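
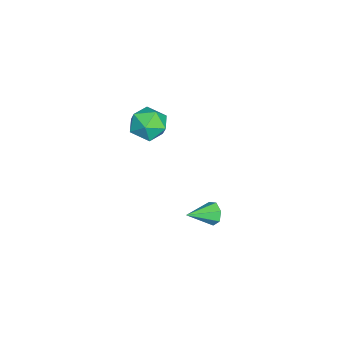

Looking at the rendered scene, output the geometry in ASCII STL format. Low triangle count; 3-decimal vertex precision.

solid 
facet normal 0.522 0.541 0.659
outer loop
vertex 3.558 -0.431 2.383
vertex 3.153 -0.934 3.117
vertex 3.987 -1.246 2.712
endloop
endfacet
facet normal 0.877 0.479 0.043
outer loop
vertex 3.558 -0.431 2.383
vertex 3.987 -1.246 2.712
vertex 3.939 -1.072 1.75
endloop
endfacet
facet normal 0.466 0.746 -0.475
outer loop
vertex 3.558 -0.431 2.383
vertex 3.939 -1.072 1.75
vertex 3.076 -0.653 1.562
endloop
endfacet
facet normal -0.142 0.973 -0.180
outer loop
vertex 3.558 -0.431 2.383
vertex 3.076 -0.653 1.562
vertex 2.59 -0.568 2.406
endloop
endfacet
facet normal -0.107 0.847 0.521
outer loop
vertex 3.558 -0.431 2.383
vertex 2.59 -0.568 2.406
vertex 3.153 -0.934 3.117
endloop
endfacet
facet normal 0.972 -0.216 -0.088
outer loop
vertex 3.939 -1.072 1.75
vertex 3.987 -1.246 2.712
vertex 3.77 -1.972 2.094
endloop
endfacet
facet normal 0.398 -0.116 0.910
outer loop
vertex 3.987 -1.246 2.712
vertex 3.153 -0.934 3.117
vertex 3.284 -1.887 2.938
endloop
endfacet
facet normal -0.621 0.379 0.686
outer loop
vertex 3.153 -0.934 3.117
vertex 2.59 -0.568 2.406
vertex 2.421 -1.468 2.75
endloop
endfacet
facet normal -0.677 0.584 -0.448
outer loop
vertex 2.59 -0.568 2.406
vertex 3.076 -0.653 1.562
vertex 2.373 -1.294 1.788
endloop
endfacet
facet normal 0.307 0.216 -0.927
outer loop
vertex 3.076 -0.653 1.562
vertex 3.939 -1.072 1.75
vertex 3.207 -1.606 1.383
endloop
endfacet
facet normal 0.142 -0.973 0.180
outer loop
vertex 2.802 -2.109 2.117
vertex 3.77 -1.972 2.094
vertex 3.284 -1.887 2.938
endloop
endfacet
facet normal -0.466 -0.746 0.475
outer loop
vertex 2.802 -2.109 2.117
vertex 3.284 -1.887 2.938
vertex 2.421 -1.468 2.75
endloop
endfacet
facet normal -0.877 -0.479 -0.043
outer loop
vertex 2.802 -2.109 2.117
vertex 2.421 -1.468 2.75
vertex 2.373 -1.294 1.788
endloop
endfacet
facet normal -0.522 -0.541 -0.659
outer loop
vertex 2.802 -2.109 2.117
vertex 2.373 -1.294 1.788
vertex 3.207 -1.606 1.383
endloop
endfacet
facet normal 0.107 -0.847 -0.521
outer loop
vertex 2.802 -2.109 2.117
vertex 3.207 -1.606 1.383
vertex 3.77 -1.972 2.094
endloop
endfacet
facet normal 0.677 -0.584 0.448
outer loop
vertex 3.284 -1.887 2.938
vertex 3.77 -1.972 2.094
vertex 3.987 -1.246 2.712
endloop
endfacet
facet normal -0.307 -0.216 0.927
outer loop
vertex 2.421 -1.468 2.75
vertex 3.284 -1.887 2.938
vertex 3.153 -0.934 3.117
endloop
endfacet
facet normal -0.972 0.216 0.088
outer loop
vertex 2.373 -1.294 1.788
vertex 2.421 -1.468 2.75
vertex 2.59 -0.568 2.406
endloop
endfacet
facet normal -0.398 0.116 -0.910
outer loop
vertex 3.207 -1.606 1.383
vertex 2.373 -1.294 1.788
vertex 3.076 -0.653 1.562
endloop
endfacet
facet normal 0.621 -0.379 -0.686
outer loop
vertex 3.77 -1.972 2.094
vertex 3.207 -1.606 1.383
vertex 3.939 -1.072 1.75
endloop
endfacet
facet normal -0.575 0.735 -0.358
outer loop
vertex 3.649 1.731 -4.206
vertex 3.24 1.647 -3.721
vertex 3.75 2.032 -3.75
endloop
endfacet
facet normal 0.953 0.109 -0.283
outer loop
vertex 3.649 1.731 -4.206
vertex 3.75 2.032 -3.75
vertex 4.08 0.573 -3.199
endloop
endfacet
facet normal -0.575 0.735 -0.359
outer loop
vertex 3.75 2.032 -3.75
vertex 3.24 1.647 -3.721
vertex 3.466 2.043 -3.272
endloop
endfacet
facet normal 0.806 0.360 0.470
outer loop
vertex 3.75 2.032 -3.75
vertex 3.466 2.043 -3.272
vertex 4.08 0.573 -3.199
endloop
endfacet
facet normal -0.576 0.735 -0.358
outer loop
vertex 3.466 2.043 -3.272
vertex 3.24 1.647 -3.721
vertex 3.012 1.755 -3.133
endloop
endfacet
facet normal 0.210 0.136 0.968
outer loop
vertex 3.466 2.043 -3.272
vertex 3.012 1.755 -3.133
vertex 4.08 0.573 -3.199
endloop
endfacet
facet normal -0.575 0.735 -0.358
outer loop
vertex 3.012 1.755 -3.133
vertex 3.24 1.647 -3.721
vertex 2.729 1.386 -3.436
endloop
endfacet
facet normal -0.383 -0.393 0.836
outer loop
vertex 3.012 1.755 -3.133
vertex 2.729 1.386 -3.436
vertex 4.08 0.573 -3.199
endloop
endfacet
facet normal -0.575 0.735 -0.359
outer loop
vertex 2.729 1.386 -3.436
vertex 3.24 1.647 -3.721
vertex 2.831 1.213 -3.954
endloop
endfacet
facet normal -0.530 -0.830 0.173
outer loop
vertex 2.729 1.386 -3.436
vertex 2.831 1.213 -3.954
vertex 4.08 0.573 -3.199
endloop
endfacet
facet normal -0.576 0.735 -0.357
outer loop
vertex 2.831 1.213 -3.954
vertex 3.24 1.647 -3.721
vertex 3.24 1.367 -4.297
endloop
endfacet
facet normal -0.118 -0.845 -0.521
outer loop
vertex 2.831 1.213 -3.954
vertex 3.24 1.367 -4.297
vertex 4.08 0.573 -3.199
endloop
endfacet
facet normal -0.575 0.736 -0.358
outer loop
vertex 3.24 1.367 -4.297
vertex 3.24 1.647 -3.721
vertex 3.649 1.731 -4.206
endloop
endfacet
facet normal 0.542 -0.428 -0.724
outer loop
vertex 3.24 1.367 -4.297
vertex 3.649 1.731 -4.206
vertex 4.08 0.573 -3.199
endloop
endfacet

endsolid


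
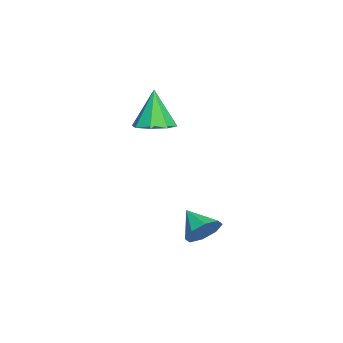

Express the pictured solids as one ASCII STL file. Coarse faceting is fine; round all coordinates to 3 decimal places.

solid 
facet normal 0.611 0.608 -0.507
outer loop
vertex 0.699 3.13 -3.056
vertex 0.136 3.895 -2.816
vertex 0.912 3.452 -2.413
endloop
endfacet
facet normal 0.334 -0.883 0.331
outer loop
vertex 0.699 3.13 -3.056
vertex 0.912 3.452 -2.413
vertex -0.816 2.945 -2.024
endloop
endfacet
facet normal 0.611 0.608 -0.507
outer loop
vertex 0.912 3.452 -2.413
vertex 0.136 3.895 -2.816
vertex 0.67 4.034 -2.006
endloop
endfacet
facet normal 0.320 -0.450 0.834
outer loop
vertex 0.912 3.452 -2.413
vertex 0.67 4.034 -2.006
vertex -0.816 2.945 -2.024
endloop
endfacet
facet normal 0.610 0.609 -0.507
outer loop
vertex 0.67 4.034 -2.006
vertex 0.136 3.895 -2.816
vertex 0.115 4.534 -2.073
endloop
endfacet
facet normal -0.061 0.066 0.996
outer loop
vertex 0.67 4.034 -2.006
vertex 0.115 4.534 -2.073
vertex -0.816 2.945 -2.024
endloop
endfacet
facet normal 0.610 0.609 -0.507
outer loop
vertex 0.115 4.534 -2.073
vertex 0.136 3.895 -2.816
vertex -0.428 4.66 -2.575
endloop
endfacet
facet normal -0.585 0.365 0.724
outer loop
vertex 0.115 4.534 -2.073
vertex -0.428 4.66 -2.575
vertex -0.816 2.945 -2.024
endloop
endfacet
facet normal 0.609 0.609 -0.508
outer loop
vertex -0.428 4.66 -2.575
vertex 0.136 3.895 -2.816
vertex -0.641 4.337 -3.218
endloop
endfacet
facet normal -0.946 0.271 0.177
outer loop
vertex -0.428 4.66 -2.575
vertex -0.641 4.337 -3.218
vertex -0.816 2.945 -2.024
endloop
endfacet
facet normal 0.609 0.609 -0.508
outer loop
vertex -0.641 4.337 -3.218
vertex 0.136 3.895 -2.816
vertex -0.399 3.756 -3.625
endloop
endfacet
facet normal -0.932 -0.161 -0.324
outer loop
vertex -0.641 4.337 -3.218
vertex -0.399 3.756 -3.625
vertex -0.816 2.945 -2.024
endloop
endfacet
facet normal 0.610 0.609 -0.508
outer loop
vertex -0.399 3.756 -3.625
vertex 0.136 3.895 -2.816
vertex 0.156 3.256 -3.558
endloop
endfacet
facet normal -0.552 -0.677 -0.487
outer loop
vertex -0.399 3.756 -3.625
vertex 0.156 3.256 -3.558
vertex -0.816 2.945 -2.024
endloop
endfacet
facet normal 0.610 0.608 -0.507
outer loop
vertex 0.156 3.256 -3.558
vertex 0.136 3.895 -2.816
vertex 0.699 3.13 -3.056
endloop
endfacet
facet normal -0.027 -0.976 -0.215
outer loop
vertex 0.156 3.256 -3.558
vertex 0.699 3.13 -3.056
vertex -0.816 2.945 -2.024
endloop
endfacet
facet normal 0.274 0.056 -0.960
outer loop
vertex -2.552 1.004 2.236
vertex -3.581 1.032 1.944
vertex -2.846 1.767 2.197
endloop
endfacet
facet normal 0.699 0.302 0.648
outer loop
vertex -2.552 1.004 2.236
vertex -2.846 1.767 2.197
vertex -4.179 0.908 4.036
endloop
endfacet
facet normal 0.274 0.057 -0.960
outer loop
vertex -2.846 1.767 2.197
vertex -3.581 1.032 1.944
vertex -3.571 2.1 2.01
endloop
endfacet
facet normal 0.230 0.807 0.544
outer loop
vertex -2.846 1.767 2.197
vertex -3.571 2.1 2.01
vertex -4.179 0.908 4.036
endloop
endfacet
facet normal 0.276 0.057 -0.960
outer loop
vertex -3.571 2.1 2.01
vertex -3.581 1.032 1.944
vertex -4.301 1.806 1.783
endloop
endfacet
facet normal -0.442 0.825 0.353
outer loop
vertex -3.571 2.1 2.01
vertex -4.301 1.806 1.783
vertex -4.179 0.908 4.036
endloop
endfacet
facet normal 0.275 0.056 -0.960
outer loop
vertex -4.301 1.806 1.783
vertex -3.581 1.032 1.944
vertex -4.61 1.059 1.651
endloop
endfacet
facet normal -0.919 0.347 0.188
outer loop
vertex -4.301 1.806 1.783
vertex -4.61 1.059 1.651
vertex -4.179 0.908 4.036
endloop
endfacet
facet normal 0.275 0.057 -0.960
outer loop
vertex -4.61 1.059 1.651
vertex -3.581 1.032 1.944
vertex -4.315 0.296 1.69
endloop
endfacet
facet normal -0.925 -0.350 0.145
outer loop
vertex -4.61 1.059 1.651
vertex -4.315 0.296 1.69
vertex -4.179 0.908 4.036
endloop
endfacet
facet normal 0.275 0.057 -0.960
outer loop
vertex -4.315 0.296 1.69
vertex -3.581 1.032 1.944
vertex -3.591 -0.036 1.878
endloop
endfacet
facet normal -0.456 -0.854 0.249
outer loop
vertex -4.315 0.296 1.69
vertex -3.591 -0.036 1.878
vertex -4.179 0.908 4.036
endloop
endfacet
facet normal 0.274 0.057 -0.960
outer loop
vertex -3.591 -0.036 1.878
vertex -3.581 1.032 1.944
vertex -2.86 0.257 2.104
endloop
endfacet
facet normal 0.214 -0.872 0.440
outer loop
vertex -3.591 -0.036 1.878
vertex -2.86 0.257 2.104
vertex -4.179 0.908 4.036
endloop
endfacet
facet normal 0.274 0.057 -0.960
outer loop
vertex -2.86 0.257 2.104
vertex -3.581 1.032 1.944
vertex -2.552 1.004 2.236
endloop
endfacet
facet normal 0.693 -0.393 0.605
outer loop
vertex -2.86 0.257 2.104
vertex -2.552 1.004 2.236
vertex -4.179 0.908 4.036
endloop
endfacet

endsolid


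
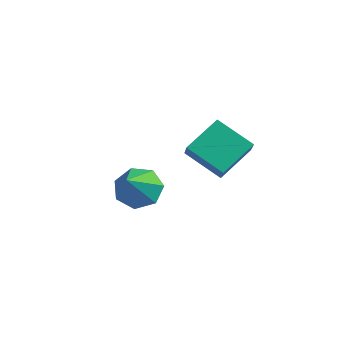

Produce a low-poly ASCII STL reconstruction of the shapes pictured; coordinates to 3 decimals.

solid 
facet normal -0.861 -0.152 0.485
outer loop
vertex 3.205 -0.201 0.349
vertex 3.384 0.982 1.038
vertex 2.758 0.248 -0.304
endloop
endfacet
facet normal -0.131 -0.856 -0.499
outer loop
vertex 3.956 0.458 -0.978
vertex 3.205 -0.201 0.349
vertex 2.758 0.248 -0.304
endloop
endfacet
facet normal -0.862 -0.151 0.484
outer loop
vertex 2.758 0.248 -0.304
vertex 3.384 0.982 1.038
vertex 2.938 1.43 0.384
endloop
endfacet
facet normal -0.491 0.493 -0.719
outer loop
vertex 2.938 1.43 0.384
vertex 3.956 0.458 -0.978
vertex 2.758 0.248 -0.304
endloop
endfacet
facet normal 0.491 -0.493 0.719
outer loop
vertex 3.205 -0.201 0.349
vertex 4.582 1.192 0.364
vertex 3.384 0.982 1.038
endloop
endfacet
facet normal -0.129 -0.857 -0.499
outer loop
vertex 4.402 0.01 -0.324
vertex 3.205 -0.201 0.349
vertex 3.956 0.458 -0.978
endloop
endfacet
facet normal 0.491 -0.493 0.718
outer loop
vertex 4.402 0.01 -0.324
vertex 4.582 1.192 0.364
vertex 3.205 -0.201 0.349
endloop
endfacet
facet normal 0.130 0.857 0.498
outer loop
vertex 3.384 0.982 1.038
vertex 4.582 1.192 0.364
vertex 2.938 1.43 0.384
endloop
endfacet
facet normal -0.491 0.493 -0.719
outer loop
vertex 4.135 1.641 -0.289
vertex 3.956 0.458 -0.978
vertex 2.938 1.43 0.384
endloop
endfacet
facet normal 0.130 0.856 0.500
outer loop
vertex 2.938 1.43 0.384
vertex 4.582 1.192 0.364
vertex 4.135 1.641 -0.289
endloop
endfacet
facet normal 0.862 0.151 -0.484
outer loop
vertex 4.135 1.641 -0.289
vertex 4.402 0.01 -0.324
vertex 3.956 0.458 -0.978
endloop
endfacet
facet normal 0.861 0.151 -0.485
outer loop
vertex 4.582 1.192 0.364
vertex 4.402 0.01 -0.324
vertex 4.135 1.641 -0.289
endloop
endfacet
facet normal -0.319 0.655 -0.685
outer loop
vertex 1.056 0.924 -3.672
vertex 0.33 0.946 -3.313
vertex 0.979 1.411 -3.171
endloop
endfacet
facet normal 0.993 0.045 0.109
outer loop
vertex 1.056 0.924 -3.672
vertex 0.979 1.411 -3.171
vertex 0.93 -0.286 -2.027
endloop
endfacet
facet normal -0.320 0.655 -0.684
outer loop
vertex 0.979 1.411 -3.171
vertex 0.33 0.946 -3.313
vertex 0.413 1.547 -2.776
endloop
endfacet
facet normal 0.582 0.443 0.682
outer loop
vertex 0.979 1.411 -3.171
vertex 0.413 1.547 -2.776
vertex 0.93 -0.286 -2.027
endloop
endfacet
facet normal -0.318 0.656 -0.685
outer loop
vertex 0.413 1.547 -2.776
vertex 0.33 0.946 -3.313
vertex -0.215 1.231 -2.787
endloop
endfacet
facet normal -0.181 0.328 0.927
outer loop
vertex 0.413 1.547 -2.776
vertex -0.215 1.231 -2.787
vertex 0.93 -0.286 -2.027
endloop
endfacet
facet normal -0.318 0.656 -0.685
outer loop
vertex -0.215 1.231 -2.787
vertex 0.33 0.946 -3.313
vertex -0.432 0.701 -3.194
endloop
endfacet
facet normal -0.720 -0.212 0.661
outer loop
vertex -0.215 1.231 -2.787
vertex -0.432 0.701 -3.194
vertex 0.93 -0.286 -2.027
endloop
endfacet
facet normal -0.318 0.656 -0.685
outer loop
vertex -0.432 0.701 -3.194
vertex 0.33 0.946 -3.313
vertex -0.075 0.355 -3.691
endloop
endfacet
facet normal -0.631 -0.771 0.084
outer loop
vertex -0.432 0.701 -3.194
vertex -0.075 0.355 -3.691
vertex 0.93 -0.286 -2.027
endloop
endfacet
facet normal -0.319 0.656 -0.684
outer loop
vertex -0.075 0.355 -3.691
vertex 0.33 0.946 -3.313
vertex 0.587 0.455 -3.904
endloop
endfacet
facet normal 0.021 -0.929 -0.370
outer loop
vertex -0.075 0.355 -3.691
vertex 0.587 0.455 -3.904
vertex 0.93 -0.286 -2.027
endloop
endfacet
facet normal -0.318 0.657 -0.684
outer loop
vertex 0.587 0.455 -3.904
vertex 0.33 0.946 -3.313
vertex 1.056 0.924 -3.672
endloop
endfacet
facet normal 0.743 -0.565 -0.359
outer loop
vertex 0.587 0.455 -3.904
vertex 1.056 0.924 -3.672
vertex 0.93 -0.286 -2.027
endloop
endfacet

endsolid


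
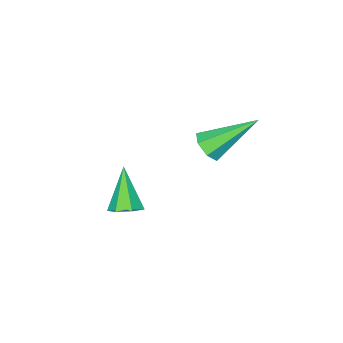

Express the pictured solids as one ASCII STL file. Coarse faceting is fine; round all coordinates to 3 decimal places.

solid 
facet normal 0.350 0.495 -0.795
outer loop
vertex 3.904 -2.474 -0.763
vertex 3.317 -2.582 -1.089
vertex 3.49 -2.061 -0.688
endloop
endfacet
facet normal 0.475 0.328 0.817
outer loop
vertex 3.904 -2.474 -0.763
vertex 3.49 -2.061 -0.688
vertex 2.683 -3.478 0.349
endloop
endfacet
facet normal 0.352 0.495 -0.795
outer loop
vertex 3.49 -2.061 -0.688
vertex 3.317 -2.582 -1.089
vertex 2.946 -2.039 -0.915
endloop
endfacet
facet normal -0.265 0.663 0.700
outer loop
vertex 3.49 -2.061 -0.688
vertex 2.946 -2.039 -0.915
vertex 2.683 -3.478 0.349
endloop
endfacet
facet normal 0.351 0.495 -0.795
outer loop
vertex 2.946 -2.039 -0.915
vertex 3.317 -2.582 -1.089
vertex 2.681 -2.426 -1.273
endloop
endfacet
facet normal -0.891 0.381 0.248
outer loop
vertex 2.946 -2.039 -0.915
vertex 2.681 -2.426 -1.273
vertex 2.683 -3.478 0.349
endloop
endfacet
facet normal 0.351 0.496 -0.794
outer loop
vertex 2.681 -2.426 -1.273
vertex 3.317 -2.582 -1.089
vertex 2.896 -2.931 -1.493
endloop
endfacet
facet normal -0.930 -0.309 -0.199
outer loop
vertex 2.681 -2.426 -1.273
vertex 2.896 -2.931 -1.493
vertex 2.683 -3.478 0.349
endloop
endfacet
facet normal 0.351 0.496 -0.794
outer loop
vertex 2.896 -2.931 -1.493
vertex 3.317 -2.582 -1.089
vertex 3.427 -3.172 -1.409
endloop
endfacet
facet normal -0.354 -0.885 -0.304
outer loop
vertex 2.896 -2.931 -1.493
vertex 3.427 -3.172 -1.409
vertex 2.683 -3.478 0.349
endloop
endfacet
facet normal 0.351 0.496 -0.794
outer loop
vertex 3.427 -3.172 -1.409
vertex 3.317 -2.582 -1.089
vertex 3.876 -2.969 -1.084
endloop
endfacet
facet normal 0.405 -0.914 0.012
outer loop
vertex 3.427 -3.172 -1.409
vertex 3.876 -2.969 -1.084
vertex 2.683 -3.478 0.349
endloop
endfacet
facet normal 0.350 0.496 -0.795
outer loop
vertex 3.876 -2.969 -1.084
vertex 3.317 -2.582 -1.089
vertex 3.904 -2.474 -0.763
endloop
endfacet
facet normal 0.774 -0.375 0.511
outer loop
vertex 3.876 -2.969 -1.084
vertex 3.904 -2.474 -0.763
vertex 2.683 -3.478 0.349
endloop
endfacet
facet normal 0.625 -0.477 -0.618
outer loop
vertex 2.003 -0.327 3.432
vertex 1.525 -0.345 2.962
vertex 1.989 0.126 3.068
endloop
endfacet
facet normal 0.583 0.520 0.624
outer loop
vertex 2.003 -0.327 3.432
vertex 1.989 0.126 3.068
vertex 0.175 0.685 4.298
endloop
endfacet
facet normal 0.625 -0.476 -0.619
outer loop
vertex 1.989 0.126 3.068
vertex 1.525 -0.345 2.962
vertex 1.626 0.225 2.625
endloop
endfacet
facet normal 0.283 0.959 -0.018
outer loop
vertex 1.989 0.126 3.068
vertex 1.626 0.225 2.625
vertex 0.175 0.685 4.298
endloop
endfacet
facet normal 0.625 -0.476 -0.619
outer loop
vertex 1.626 0.225 2.625
vertex 1.525 -0.345 2.962
vertex 1.187 -0.105 2.436
endloop
endfacet
facet normal -0.357 0.774 -0.523
outer loop
vertex 1.626 0.225 2.625
vertex 1.187 -0.105 2.436
vertex 0.175 0.685 4.298
endloop
endfacet
facet normal 0.624 -0.477 -0.619
outer loop
vertex 1.187 -0.105 2.436
vertex 1.525 -0.345 2.962
vertex 1.002 -0.616 2.643
endloop
endfacet
facet normal -0.855 0.103 -0.509
outer loop
vertex 1.187 -0.105 2.436
vertex 1.002 -0.616 2.643
vertex 0.175 0.685 4.298
endloop
endfacet
facet normal 0.624 -0.477 -0.618
outer loop
vertex 1.002 -0.616 2.643
vertex 1.525 -0.345 2.962
vertex 1.211 -0.923 3.091
endloop
endfacet
facet normal -0.836 -0.549 0.014
outer loop
vertex 1.002 -0.616 2.643
vertex 1.211 -0.923 3.091
vertex 0.175 0.685 4.298
endloop
endfacet
facet normal 0.625 -0.477 -0.617
outer loop
vertex 1.211 -0.923 3.091
vertex 1.525 -0.345 2.962
vertex 1.656 -0.794 3.442
endloop
endfacet
facet normal -0.314 -0.691 0.651
outer loop
vertex 1.211 -0.923 3.091
vertex 1.656 -0.794 3.442
vertex 0.175 0.685 4.298
endloop
endfacet
facet normal 0.625 -0.478 -0.617
outer loop
vertex 1.656 -0.794 3.442
vertex 1.525 -0.345 2.962
vertex 2.003 -0.327 3.432
endloop
endfacet
facet normal 0.318 -0.216 0.923
outer loop
vertex 1.656 -0.794 3.442
vertex 2.003 -0.327 3.432
vertex 0.175 0.685 4.298
endloop
endfacet

endsolid


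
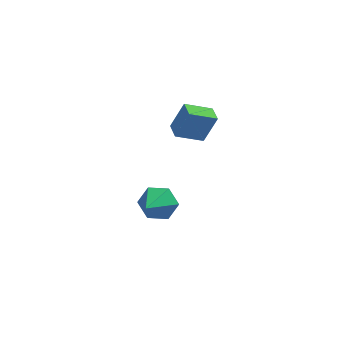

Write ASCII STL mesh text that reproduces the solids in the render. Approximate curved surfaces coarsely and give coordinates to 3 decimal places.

solid 
facet normal -0.871 -0.311 0.380
outer loop
vertex 1.141 -2.536 2.698
vertex 0.86 -1.643 2.785
vertex 0.518 -2.589 1.226
endloop
endfacet
facet normal 0.300 -0.950 -0.093
outer loop
vertex 1.78 -2.137 0.675
vertex 1.141 -2.536 2.698
vertex 0.518 -2.589 1.226
endloop
endfacet
facet normal -0.870 -0.312 0.380
outer loop
vertex 0.518 -2.589 1.226
vertex 0.86 -1.643 2.785
vertex 0.236 -1.697 1.313
endloop
endfacet
facet normal -0.390 -0.033 -0.920
outer loop
vertex 0.236 -1.697 1.313
vertex 1.78 -2.137 0.675
vertex 0.518 -2.589 1.226
endloop
endfacet
facet normal 0.390 0.033 0.920
outer loop
vertex 1.141 -2.536 2.698
vertex 2.122 -1.191 2.234
vertex 0.86 -1.643 2.785
endloop
endfacet
facet normal 0.300 -0.949 -0.092
outer loop
vertex 2.404 -2.083 2.147
vertex 1.141 -2.536 2.698
vertex 1.78 -2.137 0.675
endloop
endfacet
facet normal 0.390 0.033 0.920
outer loop
vertex 2.404 -2.083 2.147
vertex 2.122 -1.191 2.234
vertex 1.141 -2.536 2.698
endloop
endfacet
facet normal -0.300 0.950 0.092
outer loop
vertex 0.86 -1.643 2.785
vertex 2.122 -1.191 2.234
vertex 0.236 -1.697 1.313
endloop
endfacet
facet normal -0.390 -0.033 -0.920
outer loop
vertex 1.499 -1.244 0.762
vertex 1.78 -2.137 0.675
vertex 0.236 -1.697 1.313
endloop
endfacet
facet normal -0.300 0.949 0.093
outer loop
vertex 0.236 -1.697 1.313
vertex 2.122 -1.191 2.234
vertex 1.499 -1.244 0.762
endloop
endfacet
facet normal 0.871 0.311 -0.381
outer loop
vertex 1.499 -1.244 0.762
vertex 2.404 -2.083 2.147
vertex 1.78 -2.137 0.675
endloop
endfacet
facet normal 0.871 0.312 -0.380
outer loop
vertex 2.122 -1.191 2.234
vertex 2.404 -2.083 2.147
vertex 1.499 -1.244 0.762
endloop
endfacet
facet normal 0.218 0.869 -0.444
outer loop
vertex 0.152 -1.467 -3.179
vertex -0.328 -1.773 -4.013
vertex -0.833 -1.278 -3.292
endloop
endfacet
facet normal -0.102 0.062 0.993
outer loop
vertex 0.152 -1.467 -3.179
vertex -0.833 -1.278 -3.292
vertex -0.752 -3.467 -3.147
endloop
endfacet
facet normal 0.219 0.869 -0.444
outer loop
vertex -0.833 -1.278 -3.292
vertex -0.328 -1.773 -4.013
vertex -1.313 -1.583 -4.126
endloop
endfacet
facet normal -0.867 0.001 0.499
outer loop
vertex -0.833 -1.278 -3.292
vertex -1.313 -1.583 -4.126
vertex -0.752 -3.467 -3.147
endloop
endfacet
facet normal 0.219 0.869 -0.444
outer loop
vertex -1.313 -1.583 -4.126
vertex -0.328 -1.773 -4.013
vertex -0.808 -2.078 -4.847
endloop
endfacet
facet normal -0.854 -0.416 -0.312
outer loop
vertex -1.313 -1.583 -4.126
vertex -0.808 -2.078 -4.847
vertex -0.752 -3.467 -3.147
endloop
endfacet
facet normal 0.217 0.870 -0.443
outer loop
vertex -0.808 -2.078 -4.847
vertex -0.328 -1.773 -4.013
vertex 0.178 -2.267 -4.734
endloop
endfacet
facet normal -0.076 -0.773 -0.629
outer loop
vertex -0.808 -2.078 -4.847
vertex 0.178 -2.267 -4.734
vertex -0.752 -3.467 -3.147
endloop
endfacet
facet normal 0.218 0.870 -0.443
outer loop
vertex 0.178 -2.267 -4.734
vertex -0.328 -1.773 -4.013
vertex 0.658 -1.962 -3.899
endloop
endfacet
facet normal 0.688 -0.713 -0.135
outer loop
vertex 0.178 -2.267 -4.734
vertex 0.658 -1.962 -3.899
vertex -0.752 -3.467 -3.147
endloop
endfacet
facet normal 0.218 0.869 -0.444
outer loop
vertex 0.658 -1.962 -3.899
vertex -0.328 -1.773 -4.013
vertex 0.152 -1.467 -3.179
endloop
endfacet
facet normal 0.675 -0.294 0.677
outer loop
vertex 0.658 -1.962 -3.899
vertex 0.152 -1.467 -3.179
vertex -0.752 -3.467 -3.147
endloop
endfacet

endsolid


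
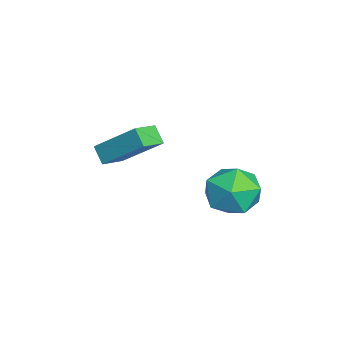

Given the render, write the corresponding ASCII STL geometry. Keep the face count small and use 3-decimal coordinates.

solid 
facet normal -0.634 0.193 0.749
outer loop
vertex -0.318 1.189 -0.384
vertex -0.501 0.024 -0.238
vertex 0.371 0.568 0.359
endloop
endfacet
facet normal -0.131 0.697 0.705
outer loop
vertex -0.318 1.189 -0.384
vertex 0.371 0.568 0.359
vertex 0.854 1.383 -0.358
endloop
endfacet
facet normal -0.164 0.985 0.051
outer loop
vertex -0.318 1.189 -0.384
vertex 0.854 1.383 -0.358
vertex 0.282 1.342 -1.398
endloop
endfacet
facet normal -0.687 0.658 -0.307
outer loop
vertex -0.318 1.189 -0.384
vertex 0.282 1.342 -1.398
vertex -0.556 0.502 -1.324
endloop
endfacet
facet normal -0.978 0.169 0.124
outer loop
vertex -0.318 1.189 -0.384
vertex -0.556 0.502 -1.324
vertex -0.501 0.024 -0.238
endloop
endfacet
facet normal 0.505 0.382 0.774
outer loop
vertex 0.854 1.383 -0.358
vertex 0.371 0.568 0.359
vertex 1.396 0.338 -0.196
endloop
endfacet
facet normal -0.308 -0.434 0.846
outer loop
vertex 0.371 0.568 0.359
vertex -0.501 0.024 -0.238
vertex 0.558 -0.502 -0.122
endloop
endfacet
facet normal -0.865 -0.474 -0.165
outer loop
vertex -0.501 0.024 -0.238
vertex -0.556 0.502 -1.324
vertex -0.014 -0.543 -1.162
endloop
endfacet
facet normal -0.395 0.318 -0.862
outer loop
vertex -0.556 0.502 -1.324
vertex 0.282 1.342 -1.398
vertex 0.469 0.272 -1.879
endloop
endfacet
facet normal 0.451 0.847 -0.282
outer loop
vertex 0.282 1.342 -1.398
vertex 0.854 1.383 -0.358
vertex 1.341 0.816 -1.282
endloop
endfacet
facet normal 0.687 -0.658 0.307
outer loop
vertex 1.158 -0.349 -1.136
vertex 1.396 0.338 -0.196
vertex 0.558 -0.502 -0.122
endloop
endfacet
facet normal 0.164 -0.985 -0.051
outer loop
vertex 1.158 -0.349 -1.136
vertex 0.558 -0.502 -0.122
vertex -0.014 -0.543 -1.162
endloop
endfacet
facet normal 0.131 -0.697 -0.705
outer loop
vertex 1.158 -0.349 -1.136
vertex -0.014 -0.543 -1.162
vertex 0.469 0.272 -1.879
endloop
endfacet
facet normal 0.634 -0.193 -0.749
outer loop
vertex 1.158 -0.349 -1.136
vertex 0.469 0.272 -1.879
vertex 1.341 0.816 -1.282
endloop
endfacet
facet normal 0.978 -0.169 -0.124
outer loop
vertex 1.158 -0.349 -1.136
vertex 1.341 0.816 -1.282
vertex 1.396 0.338 -0.196
endloop
endfacet
facet normal 0.395 -0.318 0.862
outer loop
vertex 0.558 -0.502 -0.122
vertex 1.396 0.338 -0.196
vertex 0.371 0.568 0.359
endloop
endfacet
facet normal -0.451 -0.847 0.282
outer loop
vertex -0.014 -0.543 -1.162
vertex 0.558 -0.502 -0.122
vertex -0.501 0.024 -0.238
endloop
endfacet
facet normal -0.505 -0.382 -0.774
outer loop
vertex 0.469 0.272 -1.879
vertex -0.014 -0.543 -1.162
vertex -0.556 0.502 -1.324
endloop
endfacet
facet normal 0.308 0.434 -0.846
outer loop
vertex 1.341 0.816 -1.282
vertex 0.469 0.272 -1.879
vertex 0.282 1.342 -1.398
endloop
endfacet
facet normal 0.865 0.474 0.165
outer loop
vertex 1.396 0.338 -0.196
vertex 1.341 0.816 -1.282
vertex 0.854 1.383 -0.358
endloop
endfacet
facet normal -0.733 0.611 -0.300
outer loop
vertex -2.421 -3.869 -0.14
vertex -1.73 -2.355 1.253
vertex -1.904 -3.547 -0.746
endloop
endfacet
facet normal -0.318 -0.697 -0.642
outer loop
vertex -1.09 -4.225 -0.413
vertex -2.421 -3.869 -0.14
vertex -1.904 -3.547 -0.746
endloop
endfacet
facet normal -0.732 0.611 -0.301
outer loop
vertex -1.904 -3.547 -0.746
vertex -1.73 -2.355 1.253
vertex -1.212 -2.033 0.646
endloop
endfacet
facet normal 0.601 0.375 -0.706
outer loop
vertex -1.212 -2.033 0.646
vertex -1.09 -4.225 -0.413
vertex -1.904 -3.547 -0.746
endloop
endfacet
facet normal -0.601 -0.375 0.706
outer loop
vertex -2.421 -3.869 -0.14
vertex -0.916 -3.033 1.586
vertex -1.73 -2.355 1.253
endloop
endfacet
facet normal -0.318 -0.698 -0.642
outer loop
vertex -1.608 -4.547 0.194
vertex -2.421 -3.869 -0.14
vertex -1.09 -4.225 -0.413
endloop
endfacet
facet normal -0.602 -0.374 0.706
outer loop
vertex -1.608 -4.547 0.194
vertex -0.916 -3.033 1.586
vertex -2.421 -3.869 -0.14
endloop
endfacet
facet normal 0.318 0.698 0.642
outer loop
vertex -1.73 -2.355 1.253
vertex -0.916 -3.033 1.586
vertex -1.212 -2.033 0.646
endloop
endfacet
facet normal 0.602 0.374 -0.705
outer loop
vertex -0.399 -2.711 0.98
vertex -1.09 -4.225 -0.413
vertex -1.212 -2.033 0.646
endloop
endfacet
facet normal 0.318 0.698 0.642
outer loop
vertex -1.212 -2.033 0.646
vertex -0.916 -3.033 1.586
vertex -0.399 -2.711 0.98
endloop
endfacet
facet normal 0.732 -0.611 0.301
outer loop
vertex -0.399 -2.711 0.98
vertex -1.608 -4.547 0.194
vertex -1.09 -4.225 -0.413
endloop
endfacet
facet normal 0.733 -0.611 0.300
outer loop
vertex -0.916 -3.033 1.586
vertex -1.608 -4.547 0.194
vertex -0.399 -2.711 0.98
endloop
endfacet

endsolid


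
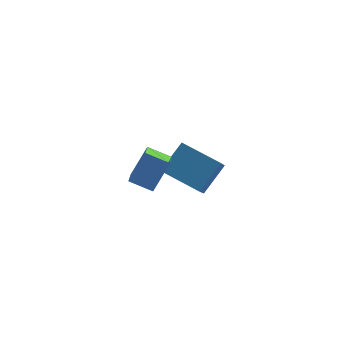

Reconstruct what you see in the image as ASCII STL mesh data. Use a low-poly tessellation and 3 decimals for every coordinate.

solid 
facet normal -0.675 -0.381 -0.632
outer loop
vertex 2.518 2.033 -3.983
vertex 1.17 3.427 -3.383
vertex 3.036 3.03 -5.136
endloop
endfacet
facet normal 0.664 -0.687 -0.295
outer loop
vertex 4.21 3.693 -4.037
vertex 2.518 2.033 -3.983
vertex 3.036 3.03 -5.136
endloop
endfacet
facet normal -0.675 -0.381 -0.632
outer loop
vertex 3.036 3.03 -5.136
vertex 1.17 3.427 -3.383
vertex 1.687 4.424 -4.537
endloop
endfacet
facet normal 0.321 0.619 -0.717
outer loop
vertex 1.687 4.424 -4.537
vertex 4.21 3.693 -4.037
vertex 3.036 3.03 -5.136
endloop
endfacet
facet normal -0.321 -0.619 0.717
outer loop
vertex 2.518 2.033 -3.983
vertex 2.344 4.09 -2.284
vertex 1.17 3.427 -3.383
endloop
endfacet
facet normal 0.664 -0.687 -0.296
outer loop
vertex 3.693 2.696 -2.883
vertex 2.518 2.033 -3.983
vertex 4.21 3.693 -4.037
endloop
endfacet
facet normal -0.322 -0.619 0.717
outer loop
vertex 3.693 2.696 -2.883
vertex 2.344 4.09 -2.284
vertex 2.518 2.033 -3.983
endloop
endfacet
facet normal -0.664 0.687 0.296
outer loop
vertex 1.17 3.427 -3.383
vertex 2.344 4.09 -2.284
vertex 1.687 4.424 -4.537
endloop
endfacet
facet normal 0.321 0.619 -0.716
outer loop
vertex 2.862 5.087 -3.437
vertex 4.21 3.693 -4.037
vertex 1.687 4.424 -4.537
endloop
endfacet
facet normal -0.664 0.687 0.295
outer loop
vertex 1.687 4.424 -4.537
vertex 2.344 4.09 -2.284
vertex 2.862 5.087 -3.437
endloop
endfacet
facet normal 0.675 0.381 0.632
outer loop
vertex 2.862 5.087 -3.437
vertex 3.693 2.696 -2.883
vertex 4.21 3.693 -4.037
endloop
endfacet
facet normal 0.674 0.381 0.632
outer loop
vertex 2.344 4.09 -2.284
vertex 3.693 2.696 -2.883
vertex 2.862 5.087 -3.437
endloop
endfacet
facet normal -0.554 -0.300 -0.776
outer loop
vertex -0.705 -1.881 0.378
vertex -1.566 -1.326 0.778
vertex -0.242 -0.553 -0.466
endloop
endfacet
facet normal 0.783 -0.504 -0.364
outer loop
vertex 0.606 -0.094 0.722
vertex -0.705 -1.881 0.378
vertex -0.242 -0.553 -0.466
endloop
endfacet
facet normal -0.555 -0.299 -0.776
outer loop
vertex -0.242 -0.553 -0.466
vertex -1.566 -1.326 0.778
vertex -1.103 0.002 -0.065
endloop
endfacet
facet normal 0.282 0.810 -0.514
outer loop
vertex -1.103 0.002 -0.065
vertex 0.606 -0.094 0.722
vertex -0.242 -0.553 -0.466
endloop
endfacet
facet normal -0.283 -0.809 0.515
outer loop
vertex -0.705 -1.881 0.378
vertex -0.718 -0.867 1.966
vertex -1.566 -1.326 0.778
endloop
endfacet
facet normal 0.783 -0.504 -0.364
outer loop
vertex 0.143 -1.422 1.565
vertex -0.705 -1.881 0.378
vertex 0.606 -0.094 0.722
endloop
endfacet
facet normal -0.282 -0.810 0.515
outer loop
vertex 0.143 -1.422 1.565
vertex -0.718 -0.867 1.966
vertex -0.705 -1.881 0.378
endloop
endfacet
facet normal -0.783 0.504 0.364
outer loop
vertex -1.566 -1.326 0.778
vertex -0.718 -0.867 1.966
vertex -1.103 0.002 -0.065
endloop
endfacet
facet normal 0.283 0.809 -0.515
outer loop
vertex -0.255 0.461 1.122
vertex 0.606 -0.094 0.722
vertex -1.103 0.002 -0.065
endloop
endfacet
facet normal -0.783 0.504 0.364
outer loop
vertex -1.103 0.002 -0.065
vertex -0.718 -0.867 1.966
vertex -0.255 0.461 1.122
endloop
endfacet
facet normal 0.554 0.300 0.777
outer loop
vertex -0.255 0.461 1.122
vertex 0.143 -1.422 1.565
vertex 0.606 -0.094 0.722
endloop
endfacet
facet normal 0.555 0.300 0.776
outer loop
vertex -0.718 -0.867 1.966
vertex 0.143 -1.422 1.565
vertex -0.255 0.461 1.122
endloop
endfacet

endsolid


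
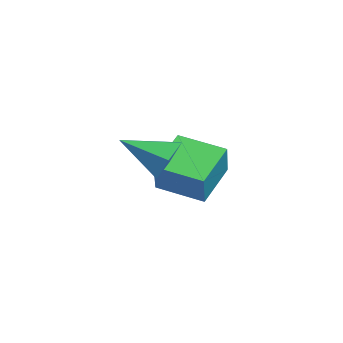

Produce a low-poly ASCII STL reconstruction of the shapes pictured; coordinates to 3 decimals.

solid 
facet normal -0.703 0.507 0.498
outer loop
vertex -4.217 -1.621 2.8
vertex -3.352 -0.044 2.415
vertex -5.043 -1.487 1.496
endloop
endfacet
facet normal -0.470 -0.857 0.210
outer loop
vertex -3.728 -2.436 0.565
vertex -4.217 -1.621 2.8
vertex -5.043 -1.487 1.496
endloop
endfacet
facet normal -0.703 0.508 0.497
outer loop
vertex -5.043 -1.487 1.496
vertex -3.352 -0.044 2.415
vertex -4.178 0.09 1.11
endloop
endfacet
facet normal -0.533 0.087 -0.841
outer loop
vertex -4.178 0.09 1.11
vertex -3.728 -2.436 0.565
vertex -5.043 -1.487 1.496
endloop
endfacet
facet normal 0.533 -0.087 0.842
outer loop
vertex -4.217 -1.621 2.8
vertex -2.037 -0.993 1.484
vertex -3.352 -0.044 2.415
endloop
endfacet
facet normal -0.470 -0.857 0.210
outer loop
vertex -2.902 -2.57 1.87
vertex -4.217 -1.621 2.8
vertex -3.728 -2.436 0.565
endloop
endfacet
facet normal 0.533 -0.086 0.842
outer loop
vertex -2.902 -2.57 1.87
vertex -2.037 -0.993 1.484
vertex -4.217 -1.621 2.8
endloop
endfacet
facet normal 0.470 0.857 -0.210
outer loop
vertex -3.352 -0.044 2.415
vertex -2.037 -0.993 1.484
vertex -4.178 0.09 1.11
endloop
endfacet
facet normal -0.533 0.087 -0.842
outer loop
vertex -2.863 -0.859 0.18
vertex -3.728 -2.436 0.565
vertex -4.178 0.09 1.11
endloop
endfacet
facet normal 0.470 0.857 -0.210
outer loop
vertex -4.178 0.09 1.11
vertex -2.037 -0.993 1.484
vertex -2.863 -0.859 0.18
endloop
endfacet
facet normal 0.704 -0.507 -0.497
outer loop
vertex -2.863 -0.859 0.18
vertex -2.902 -2.57 1.87
vertex -3.728 -2.436 0.565
endloop
endfacet
facet normal 0.703 -0.508 -0.498
outer loop
vertex -2.037 -0.993 1.484
vertex -2.902 -2.57 1.87
vertex -2.863 -0.859 0.18
endloop
endfacet
facet normal 0.210 0.864 -0.457
outer loop
vertex 0.277 -2.759 2.647
vertex -0.403 -2.321 3.163
vertex 0.497 -2.364 3.494
endloop
endfacet
facet normal 0.772 -0.628 0.092
outer loop
vertex 0.277 -2.759 2.647
vertex 0.497 -2.364 3.494
vertex -0.777 -3.859 3.977
endloop
endfacet
facet normal 0.209 0.865 -0.457
outer loop
vertex 0.497 -2.364 3.494
vertex -0.403 -2.321 3.163
vertex -0.184 -1.926 4.011
endloop
endfacet
facet normal 0.522 -0.175 0.835
outer loop
vertex 0.497 -2.364 3.494
vertex -0.184 -1.926 4.011
vertex -0.777 -3.859 3.977
endloop
endfacet
facet normal 0.209 0.865 -0.457
outer loop
vertex -0.184 -1.926 4.011
vertex -0.403 -2.321 3.163
vertex -1.084 -1.883 3.68
endloop
endfacet
facet normal -0.340 0.088 0.936
outer loop
vertex -0.184 -1.926 4.011
vertex -1.084 -1.883 3.68
vertex -0.777 -3.859 3.977
endloop
endfacet
facet normal 0.210 0.865 -0.456
outer loop
vertex -1.084 -1.883 3.68
vertex -0.403 -2.321 3.163
vertex -1.303 -2.277 2.833
endloop
endfacet
facet normal -0.950 -0.103 0.294
outer loop
vertex -1.084 -1.883 3.68
vertex -1.303 -2.277 2.833
vertex -0.777 -3.859 3.977
endloop
endfacet
facet normal 0.210 0.865 -0.457
outer loop
vertex -1.303 -2.277 2.833
vertex -0.403 -2.321 3.163
vertex -0.623 -2.715 2.316
endloop
endfacet
facet normal -0.699 -0.557 -0.448
outer loop
vertex -1.303 -2.277 2.833
vertex -0.623 -2.715 2.316
vertex -0.777 -3.859 3.977
endloop
endfacet
facet normal 0.210 0.864 -0.457
outer loop
vertex -0.623 -2.715 2.316
vertex -0.403 -2.321 3.163
vertex 0.277 -2.759 2.647
endloop
endfacet
facet normal 0.162 -0.820 -0.549
outer loop
vertex -0.623 -2.715 2.316
vertex 0.277 -2.759 2.647
vertex -0.777 -3.859 3.977
endloop
endfacet

endsolid


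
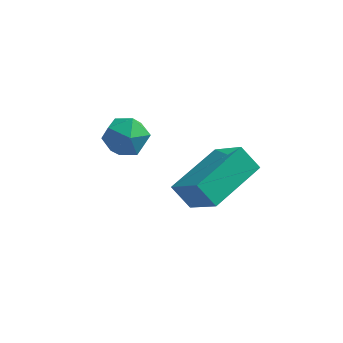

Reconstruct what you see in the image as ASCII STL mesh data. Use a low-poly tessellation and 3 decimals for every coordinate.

solid 
facet normal -0.810 0.557 -0.180
outer loop
vertex -1.704 -0.591 0.355
vertex -2.176 -1.187 0.634
vertex -1.898 -0.619 1.14
endloop
endfacet
facet normal -0.248 0.968 -0.027
outer loop
vertex -1.704 -0.591 0.355
vertex -1.898 -0.619 1.14
vertex -1.143 -0.432 0.916
endloop
endfacet
facet normal 0.266 0.824 -0.500
outer loop
vertex -1.704 -0.591 0.355
vertex -1.143 -0.432 0.916
vertex -0.954 -0.884 0.271
endloop
endfacet
facet normal 0.021 0.324 -0.946
outer loop
vertex -1.704 -0.591 0.355
vertex -0.954 -0.884 0.271
vertex -1.593 -1.351 0.097
endloop
endfacet
facet normal -0.644 0.160 -0.748
outer loop
vertex -1.704 -0.591 0.355
vertex -1.593 -1.351 0.097
vertex -2.176 -1.187 0.634
endloop
endfacet
facet normal -0.010 0.785 0.620
outer loop
vertex -1.143 -0.432 0.916
vertex -1.898 -0.619 1.14
vertex -1.267 -0.929 1.543
endloop
endfacet
facet normal -0.921 0.119 0.372
outer loop
vertex -1.898 -0.619 1.14
vertex -2.176 -1.187 0.634
vertex -1.906 -1.396 1.369
endloop
endfacet
facet normal -0.651 -0.527 -0.546
outer loop
vertex -2.176 -1.187 0.634
vertex -1.593 -1.351 0.097
vertex -1.717 -1.848 0.724
endloop
endfacet
facet normal 0.426 -0.260 -0.867
outer loop
vertex -1.593 -1.351 0.097
vertex -0.954 -0.884 0.271
vertex -0.962 -1.661 0.5
endloop
endfacet
facet normal 0.822 0.551 -0.145
outer loop
vertex -0.954 -0.884 0.271
vertex -1.143 -0.432 0.916
vertex -0.684 -1.093 1.006
endloop
endfacet
facet normal -0.021 -0.324 0.946
outer loop
vertex -1.156 -1.689 1.285
vertex -1.267 -0.929 1.543
vertex -1.906 -1.396 1.369
endloop
endfacet
facet normal -0.266 -0.824 0.500
outer loop
vertex -1.156 -1.689 1.285
vertex -1.906 -1.396 1.369
vertex -1.717 -1.848 0.724
endloop
endfacet
facet normal 0.248 -0.968 0.027
outer loop
vertex -1.156 -1.689 1.285
vertex -1.717 -1.848 0.724
vertex -0.962 -1.661 0.5
endloop
endfacet
facet normal 0.810 -0.557 0.180
outer loop
vertex -1.156 -1.689 1.285
vertex -0.962 -1.661 0.5
vertex -0.684 -1.093 1.006
endloop
endfacet
facet normal 0.644 -0.160 0.748
outer loop
vertex -1.156 -1.689 1.285
vertex -0.684 -1.093 1.006
vertex -1.267 -0.929 1.543
endloop
endfacet
facet normal -0.426 0.260 0.867
outer loop
vertex -1.906 -1.396 1.369
vertex -1.267 -0.929 1.543
vertex -1.898 -0.619 1.14
endloop
endfacet
facet normal -0.822 -0.551 0.145
outer loop
vertex -1.717 -1.848 0.724
vertex -1.906 -1.396 1.369
vertex -2.176 -1.187 0.634
endloop
endfacet
facet normal 0.010 -0.785 -0.620
outer loop
vertex -0.962 -1.661 0.5
vertex -1.717 -1.848 0.724
vertex -1.593 -1.351 0.097
endloop
endfacet
facet normal 0.921 -0.119 -0.372
outer loop
vertex -0.684 -1.093 1.006
vertex -0.962 -1.661 0.5
vertex -0.954 -0.884 0.271
endloop
endfacet
facet normal 0.651 0.527 0.546
outer loop
vertex -1.267 -0.929 1.543
vertex -0.684 -1.093 1.006
vertex -1.143 -0.432 0.916
endloop
endfacet
facet normal -0.646 0.169 0.745
outer loop
vertex 1.199 -3.283 1.004
vertex 2.138 -1.556 1.425
vertex 0.275 -2.544 0.035
endloop
endfacet
facet normal -0.468 -0.859 -0.209
outer loop
vertex 0.882 -2.704 -0.665
vertex 1.199 -3.283 1.004
vertex 0.275 -2.544 0.035
endloop
endfacet
facet normal -0.646 0.169 0.745
outer loop
vertex 0.275 -2.544 0.035
vertex 2.138 -1.556 1.425
vertex 1.214 -0.817 0.456
endloop
endfacet
facet normal -0.604 0.483 -0.634
outer loop
vertex 1.214 -0.817 0.456
vertex 0.882 -2.704 -0.665
vertex 0.275 -2.544 0.035
endloop
endfacet
facet normal 0.604 -0.483 0.634
outer loop
vertex 1.199 -3.283 1.004
vertex 2.745 -1.716 0.725
vertex 2.138 -1.556 1.425
endloop
endfacet
facet normal -0.468 -0.859 -0.209
outer loop
vertex 1.806 -3.443 0.304
vertex 1.199 -3.283 1.004
vertex 0.882 -2.704 -0.665
endloop
endfacet
facet normal 0.604 -0.483 0.634
outer loop
vertex 1.806 -3.443 0.304
vertex 2.745 -1.716 0.725
vertex 1.199 -3.283 1.004
endloop
endfacet
facet normal 0.468 0.859 0.209
outer loop
vertex 2.138 -1.556 1.425
vertex 2.745 -1.716 0.725
vertex 1.214 -0.817 0.456
endloop
endfacet
facet normal -0.604 0.483 -0.634
outer loop
vertex 1.821 -0.977 -0.244
vertex 0.882 -2.704 -0.665
vertex 1.214 -0.817 0.456
endloop
endfacet
facet normal 0.468 0.859 0.209
outer loop
vertex 1.214 -0.817 0.456
vertex 2.745 -1.716 0.725
vertex 1.821 -0.977 -0.244
endloop
endfacet
facet normal 0.646 -0.169 -0.745
outer loop
vertex 1.821 -0.977 -0.244
vertex 1.806 -3.443 0.304
vertex 0.882 -2.704 -0.665
endloop
endfacet
facet normal 0.646 -0.169 -0.745
outer loop
vertex 2.745 -1.716 0.725
vertex 1.806 -3.443 0.304
vertex 1.821 -0.977 -0.244
endloop
endfacet

endsolid


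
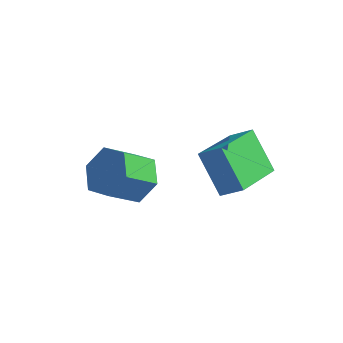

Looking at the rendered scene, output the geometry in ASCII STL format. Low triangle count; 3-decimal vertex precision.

solid 
facet normal -0.805 -0.171 -0.569
outer loop
vertex 0.64 -0.649 3.536
vertex 0.585 1.334 3.019
vertex 1.654 -0.971 2.198
endloop
endfacet
facet normal 0.026 -0.967 0.253
outer loop
vertex 2.395 -0.814 2.721
vertex 0.64 -0.649 3.536
vertex 1.654 -0.971 2.198
endloop
endfacet
facet normal -0.805 -0.171 -0.569
outer loop
vertex 1.654 -0.971 2.198
vertex 0.585 1.334 3.019
vertex 1.6 1.012 1.68
endloop
endfacet
facet normal 0.593 -0.188 -0.783
outer loop
vertex 1.6 1.012 1.68
vertex 2.395 -0.814 2.721
vertex 1.654 -0.971 2.198
endloop
endfacet
facet normal -0.593 0.188 0.783
outer loop
vertex 0.64 -0.649 3.536
vertex 1.326 1.491 3.542
vertex 0.585 1.334 3.019
endloop
endfacet
facet normal 0.026 -0.967 0.253
outer loop
vertex 1.38 -0.492 4.06
vertex 0.64 -0.649 3.536
vertex 2.395 -0.814 2.721
endloop
endfacet
facet normal -0.594 0.188 0.782
outer loop
vertex 1.38 -0.492 4.06
vertex 1.326 1.491 3.542
vertex 0.64 -0.649 3.536
endloop
endfacet
facet normal -0.027 0.967 -0.253
outer loop
vertex 0.585 1.334 3.019
vertex 1.326 1.491 3.542
vertex 1.6 1.012 1.68
endloop
endfacet
facet normal 0.594 -0.188 -0.782
outer loop
vertex 2.34 1.169 2.204
vertex 2.395 -0.814 2.721
vertex 1.6 1.012 1.68
endloop
endfacet
facet normal -0.026 0.967 -0.253
outer loop
vertex 1.6 1.012 1.68
vertex 1.326 1.491 3.542
vertex 2.34 1.169 2.204
endloop
endfacet
facet normal 0.805 0.171 0.569
outer loop
vertex 2.34 1.169 2.204
vertex 1.38 -0.492 4.06
vertex 2.395 -0.814 2.721
endloop
endfacet
facet normal 0.805 0.170 0.569
outer loop
vertex 1.326 1.491 3.542
vertex 1.38 -0.492 4.06
vertex 2.34 1.169 2.204
endloop
endfacet
facet normal 0.342 0.718 -0.606
outer loop
vertex -0.958 -1.553 1.029
vertex -1.491 -0.897 1.506
vertex -0.584 -1.087 1.793
endloop
endfacet
facet normal 0.857 -0.503 -0.113
outer loop
vertex -0.958 -1.553 1.029
vertex -0.584 -1.087 1.793
vertex -1.437 -2.559 1.877
endloop
endfacet
facet normal 0.857 -0.503 -0.113
outer loop
vertex -1.437 -2.559 1.877
vertex -0.584 -1.087 1.793
vertex -1.062 -2.092 2.641
endloop
endfacet
facet normal -0.342 -0.718 0.607
outer loop
vertex -1.437 -2.559 1.877
vertex -1.062 -2.092 2.641
vertex -1.969 -1.903 2.354
endloop
endfacet
facet normal 0.342 0.718 -0.607
outer loop
vertex -0.584 -1.087 1.793
vertex -1.491 -0.897 1.506
vertex -1.116 -0.431 2.269
endloop
endfacet
facet normal 0.763 0.165 0.625
outer loop
vertex -0.584 -1.087 1.793
vertex -1.116 -0.431 2.269
vertex -1.062 -2.092 2.641
endloop
endfacet
facet normal 0.763 0.165 0.626
outer loop
vertex -1.062 -2.092 2.641
vertex -1.116 -0.431 2.269
vertex -1.595 -1.437 3.118
endloop
endfacet
facet normal -0.341 -0.719 0.606
outer loop
vertex -1.062 -2.092 2.641
vertex -1.595 -1.437 3.118
vertex -1.969 -1.903 2.354
endloop
endfacet
facet normal 0.342 0.718 -0.606
outer loop
vertex -1.116 -0.431 2.269
vertex -1.491 -0.897 1.506
vertex -2.023 -0.241 1.983
endloop
endfacet
facet normal -0.093 0.668 0.739
outer loop
vertex -1.116 -0.431 2.269
vertex -2.023 -0.241 1.983
vertex -1.595 -1.437 3.118
endloop
endfacet
facet normal -0.094 0.667 0.739
outer loop
vertex -1.595 -1.437 3.118
vertex -2.023 -0.241 1.983
vertex -2.502 -1.247 2.831
endloop
endfacet
facet normal -0.342 -0.718 0.606
outer loop
vertex -1.595 -1.437 3.118
vertex -2.502 -1.247 2.831
vertex -1.969 -1.903 2.354
endloop
endfacet
facet normal 0.342 0.718 -0.607
outer loop
vertex -2.023 -0.241 1.983
vertex -1.491 -0.897 1.506
vertex -2.398 -0.708 1.219
endloop
endfacet
facet normal -0.857 0.503 0.113
outer loop
vertex -2.023 -0.241 1.983
vertex -2.398 -0.708 1.219
vertex -2.502 -1.247 2.831
endloop
endfacet
facet normal -0.857 0.503 0.113
outer loop
vertex -2.502 -1.247 2.831
vertex -2.398 -0.708 1.219
vertex -2.876 -1.713 2.067
endloop
endfacet
facet normal -0.342 -0.718 0.606
outer loop
vertex -2.502 -1.247 2.831
vertex -2.876 -1.713 2.067
vertex -1.969 -1.903 2.354
endloop
endfacet
facet normal 0.341 0.719 -0.606
outer loop
vertex -2.398 -0.708 1.219
vertex -1.491 -0.897 1.506
vertex -1.865 -1.363 0.742
endloop
endfacet
facet normal -0.763 -0.165 -0.625
outer loop
vertex -2.398 -0.708 1.219
vertex -1.865 -1.363 0.742
vertex -2.876 -1.713 2.067
endloop
endfacet
facet normal -0.763 -0.165 -0.625
outer loop
vertex -2.876 -1.713 2.067
vertex -1.865 -1.363 0.742
vertex -2.344 -2.369 1.591
endloop
endfacet
facet normal -0.342 -0.718 0.607
outer loop
vertex -2.876 -1.713 2.067
vertex -2.344 -2.369 1.591
vertex -1.969 -1.903 2.354
endloop
endfacet
facet normal 0.342 0.718 -0.606
outer loop
vertex -1.865 -1.363 0.742
vertex -1.491 -0.897 1.506
vertex -0.958 -1.553 1.029
endloop
endfacet
facet normal 0.094 -0.668 -0.738
outer loop
vertex -1.865 -1.363 0.742
vertex -0.958 -1.553 1.029
vertex -2.344 -2.369 1.591
endloop
endfacet
facet normal 0.093 -0.667 -0.739
outer loop
vertex -2.344 -2.369 1.591
vertex -0.958 -1.553 1.029
vertex -1.437 -2.559 1.877
endloop
endfacet
facet normal -0.342 -0.718 0.606
outer loop
vertex -2.344 -2.369 1.591
vertex -1.437 -2.559 1.877
vertex -1.969 -1.903 2.354
endloop
endfacet

endsolid


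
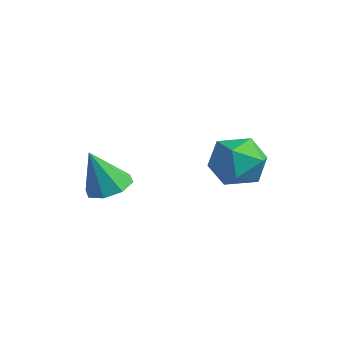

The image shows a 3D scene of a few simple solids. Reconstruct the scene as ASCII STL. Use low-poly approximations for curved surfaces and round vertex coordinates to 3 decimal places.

solid 
facet normal 0.097 0.368 -0.925
outer loop
vertex -2.303 -1.312 -0.426
vertex -2.972 -1.951 -0.75
vertex -3.001 -1.04 -0.391
endloop
endfacet
facet normal 0.282 0.630 0.724
outer loop
vertex -2.303 -1.312 -0.426
vertex -3.001 -1.04 -0.391
vertex -3.168 -2.689 1.11
endloop
endfacet
facet normal 0.098 0.368 -0.925
outer loop
vertex -3.001 -1.04 -0.391
vertex -2.972 -1.951 -0.75
vertex -3.682 -1.301 -0.567
endloop
endfacet
facet normal -0.412 0.636 0.653
outer loop
vertex -3.001 -1.04 -0.391
vertex -3.682 -1.301 -0.567
vertex -3.168 -2.689 1.11
endloop
endfacet
facet normal 0.098 0.367 -0.925
outer loop
vertex -3.682 -1.301 -0.567
vertex -2.972 -1.951 -0.75
vertex -3.947 -1.944 -0.85
endloop
endfacet
facet normal -0.889 0.181 0.422
outer loop
vertex -3.682 -1.301 -0.567
vertex -3.947 -1.944 -0.85
vertex -3.168 -2.689 1.11
endloop
endfacet
facet normal 0.098 0.367 -0.925
outer loop
vertex -3.947 -1.944 -0.85
vertex -2.972 -1.951 -0.75
vertex -3.64 -2.59 -1.074
endloop
endfacet
facet normal -0.867 -0.470 0.166
outer loop
vertex -3.947 -1.944 -0.85
vertex -3.64 -2.59 -1.074
vertex -3.168 -2.689 1.11
endloop
endfacet
facet normal 0.098 0.366 -0.925
outer loop
vertex -3.64 -2.59 -1.074
vertex -2.972 -1.951 -0.75
vertex -2.942 -2.863 -1.108
endloop
endfacet
facet normal -0.362 -0.931 0.036
outer loop
vertex -3.64 -2.59 -1.074
vertex -2.942 -2.863 -1.108
vertex -3.168 -2.689 1.11
endloop
endfacet
facet normal 0.097 0.366 -0.925
outer loop
vertex -2.942 -2.863 -1.108
vertex -2.972 -1.951 -0.75
vertex -2.262 -2.601 -0.933
endloop
endfacet
facet normal 0.333 -0.937 0.107
outer loop
vertex -2.942 -2.863 -1.108
vertex -2.262 -2.601 -0.933
vertex -3.168 -2.689 1.11
endloop
endfacet
facet normal 0.098 0.367 -0.925
outer loop
vertex -2.262 -2.601 -0.933
vertex -2.972 -1.951 -0.75
vertex -1.997 -1.959 -0.65
endloop
endfacet
facet normal 0.808 -0.482 0.338
outer loop
vertex -2.262 -2.601 -0.933
vertex -1.997 -1.959 -0.65
vertex -3.168 -2.689 1.11
endloop
endfacet
facet normal 0.098 0.367 -0.925
outer loop
vertex -1.997 -1.959 -0.65
vertex -2.972 -1.951 -0.75
vertex -2.303 -1.312 -0.426
endloop
endfacet
facet normal 0.787 0.167 0.593
outer loop
vertex -1.997 -1.959 -0.65
vertex -2.303 -1.312 -0.426
vertex -3.168 -2.689 1.11
endloop
endfacet
facet normal -0.565 0.279 0.776
outer loop
vertex 0.184 1.704 1.694
vertex 0.404 0.604 2.25
vertex 1.167 1.574 2.457
endloop
endfacet
facet normal -0.254 0.844 0.471
outer loop
vertex 0.184 1.704 1.694
vertex 1.167 1.574 2.457
vertex 1.287 2.208 1.386
endloop
endfacet
facet normal -0.455 0.865 -0.213
outer loop
vertex 0.184 1.704 1.694
vertex 1.287 2.208 1.386
vertex 0.598 1.631 0.515
endloop
endfacet
facet normal -0.890 0.312 -0.332
outer loop
vertex 0.184 1.704 1.694
vertex 0.598 1.631 0.515
vertex 0.052 0.64 1.049
endloop
endfacet
facet normal -0.959 -0.050 0.280
outer loop
vertex 0.184 1.704 1.694
vertex 0.052 0.64 1.049
vertex 0.404 0.604 2.25
endloop
endfacet
facet normal 0.452 0.744 0.491
outer loop
vertex 1.287 2.208 1.386
vertex 1.167 1.574 2.457
vertex 2.188 1.42 1.751
endloop
endfacet
facet normal -0.052 -0.169 0.984
outer loop
vertex 1.167 1.574 2.457
vertex 0.404 0.604 2.25
vertex 1.642 0.429 2.285
endloop
endfacet
facet normal -0.688 -0.703 0.181
outer loop
vertex 0.404 0.604 2.25
vertex 0.052 0.64 1.049
vertex 0.953 -0.148 1.414
endloop
endfacet
facet normal -0.577 -0.118 -0.808
outer loop
vertex 0.052 0.64 1.049
vertex 0.598 1.631 0.515
vertex 1.073 0.486 0.343
endloop
endfacet
facet normal 0.127 0.778 -0.616
outer loop
vertex 0.598 1.631 0.515
vertex 1.287 2.208 1.386
vertex 1.836 1.456 0.55
endloop
endfacet
facet normal 0.890 -0.312 0.332
outer loop
vertex 2.056 0.356 1.106
vertex 2.188 1.42 1.751
vertex 1.642 0.429 2.285
endloop
endfacet
facet normal 0.455 -0.865 0.213
outer loop
vertex 2.056 0.356 1.106
vertex 1.642 0.429 2.285
vertex 0.953 -0.148 1.414
endloop
endfacet
facet normal 0.254 -0.844 -0.471
outer loop
vertex 2.056 0.356 1.106
vertex 0.953 -0.148 1.414
vertex 1.073 0.486 0.343
endloop
endfacet
facet normal 0.565 -0.279 -0.776
outer loop
vertex 2.056 0.356 1.106
vertex 1.073 0.486 0.343
vertex 1.836 1.456 0.55
endloop
endfacet
facet normal 0.959 0.050 -0.280
outer loop
vertex 2.056 0.356 1.106
vertex 1.836 1.456 0.55
vertex 2.188 1.42 1.751
endloop
endfacet
facet normal 0.577 0.118 0.808
outer loop
vertex 1.642 0.429 2.285
vertex 2.188 1.42 1.751
vertex 1.167 1.574 2.457
endloop
endfacet
facet normal -0.127 -0.778 0.616
outer loop
vertex 0.953 -0.148 1.414
vertex 1.642 0.429 2.285
vertex 0.404 0.604 2.25
endloop
endfacet
facet normal -0.452 -0.744 -0.491
outer loop
vertex 1.073 0.486 0.343
vertex 0.953 -0.148 1.414
vertex 0.052 0.64 1.049
endloop
endfacet
facet normal 0.052 0.169 -0.984
outer loop
vertex 1.836 1.456 0.55
vertex 1.073 0.486 0.343
vertex 0.598 1.631 0.515
endloop
endfacet
facet normal 0.688 0.703 -0.181
outer loop
vertex 2.188 1.42 1.751
vertex 1.836 1.456 0.55
vertex 1.287 2.208 1.386
endloop
endfacet

endsolid


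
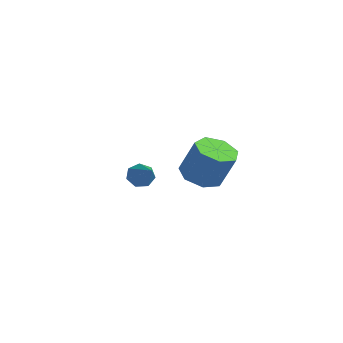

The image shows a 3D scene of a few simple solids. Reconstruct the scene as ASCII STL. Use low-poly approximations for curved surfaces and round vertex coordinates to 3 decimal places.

solid 
facet normal -0.809 0.220 -0.545
outer loop
vertex -2.146 3.615 0.165
vertex -2.491 3.494 0.628
vertex -2.248 4.009 0.475
endloop
endfacet
facet normal 0.774 0.503 -0.385
outer loop
vertex -2.146 3.615 0.165
vertex -2.248 4.009 0.475
vertex -1.149 3.126 1.532
endloop
endfacet
facet normal -0.809 0.220 -0.545
outer loop
vertex -2.248 4.009 0.475
vertex -2.491 3.494 0.628
vertex -2.533 4.015 0.901
endloop
endfacet
facet normal 0.428 0.861 0.274
outer loop
vertex -2.248 4.009 0.475
vertex -2.533 4.015 0.901
vertex -1.149 3.126 1.532
endloop
endfacet
facet normal -0.809 0.220 -0.545
outer loop
vertex -2.533 4.015 0.901
vertex -2.491 3.494 0.628
vertex -2.786 3.628 1.12
endloop
endfacet
facet normal -0.056 0.519 0.853
outer loop
vertex -2.533 4.015 0.901
vertex -2.786 3.628 1.12
vertex -1.149 3.126 1.532
endloop
endfacet
facet normal -0.808 0.222 -0.545
outer loop
vertex -2.786 3.628 1.12
vertex -2.491 3.494 0.628
vertex -2.818 3.14 0.969
endloop
endfacet
facet normal -0.310 -0.262 0.914
outer loop
vertex -2.786 3.628 1.12
vertex -2.818 3.14 0.969
vertex -1.149 3.126 1.532
endloop
endfacet
facet normal -0.808 0.221 -0.546
outer loop
vertex -2.818 3.14 0.969
vertex -2.491 3.494 0.628
vertex -2.603 2.918 0.561
endloop
endfacet
facet normal -0.147 -0.899 0.412
outer loop
vertex -2.818 3.14 0.969
vertex -2.603 2.918 0.561
vertex -1.149 3.126 1.532
endloop
endfacet
facet normal -0.809 0.221 -0.545
outer loop
vertex -2.603 2.918 0.561
vertex -2.491 3.494 0.628
vertex -2.304 3.129 0.203
endloop
endfacet
facet normal 0.313 -0.909 -0.274
outer loop
vertex -2.603 2.918 0.561
vertex -2.304 3.129 0.203
vertex -1.149 3.126 1.532
endloop
endfacet
facet normal -0.809 0.220 -0.545
outer loop
vertex -2.304 3.129 0.203
vertex -2.491 3.494 0.628
vertex -2.146 3.615 0.165
endloop
endfacet
facet normal 0.723 -0.284 -0.629
outer loop
vertex -2.304 3.129 0.203
vertex -2.146 3.615 0.165
vertex -1.149 3.126 1.532
endloop
endfacet
facet normal -0.361 -0.192 -0.913
outer loop
vertex 2.786 2.718 2.402
vertex 2.057 3.129 2.604
vertex 2.774 3.449 2.253
endloop
endfacet
facet normal 0.933 -0.057 -0.356
outer loop
vertex 2.786 2.718 2.402
vertex 2.774 3.449 2.253
vertex 3.351 3.021 3.835
endloop
endfacet
facet normal 0.933 -0.059 -0.356
outer loop
vertex 3.351 3.021 3.835
vertex 2.774 3.449 2.253
vertex 3.34 3.752 3.686
endloop
endfacet
facet normal 0.360 0.192 0.913
outer loop
vertex 3.351 3.021 3.835
vertex 3.34 3.752 3.686
vertex 2.623 3.431 4.036
endloop
endfacet
facet normal -0.360 -0.194 -0.913
outer loop
vertex 2.774 3.449 2.253
vertex 2.057 3.129 2.604
vertex 2.222 3.939 2.367
endloop
endfacet
facet normal 0.569 0.730 -0.379
outer loop
vertex 2.774 3.449 2.253
vertex 2.222 3.939 2.367
vertex 3.34 3.752 3.686
endloop
endfacet
facet normal 0.569 0.730 -0.379
outer loop
vertex 3.34 3.752 3.686
vertex 2.222 3.939 2.367
vertex 2.788 4.241 3.8
endloop
endfacet
facet normal 0.359 0.193 0.913
outer loop
vertex 3.34 3.752 3.686
vertex 2.788 4.241 3.8
vertex 2.623 3.431 4.036
endloop
endfacet
facet normal -0.361 -0.193 -0.912
outer loop
vertex 2.222 3.939 2.367
vertex 2.057 3.129 2.604
vertex 1.546 3.818 2.66
endloop
endfacet
facet normal -0.223 0.968 -0.116
outer loop
vertex 2.222 3.939 2.367
vertex 1.546 3.818 2.66
vertex 2.788 4.241 3.8
endloop
endfacet
facet normal -0.222 0.968 -0.117
outer loop
vertex 2.788 4.241 3.8
vertex 1.546 3.818 2.66
vertex 2.112 4.121 4.093
endloop
endfacet
facet normal 0.361 0.192 0.912
outer loop
vertex 2.788 4.241 3.8
vertex 2.112 4.121 4.093
vertex 2.623 3.431 4.036
endloop
endfacet
facet normal -0.360 -0.193 -0.913
outer loop
vertex 1.546 3.818 2.66
vertex 2.057 3.129 2.604
vertex 1.255 3.179 2.91
endloop
endfacet
facet normal -0.847 0.477 0.234
outer loop
vertex 1.546 3.818 2.66
vertex 1.255 3.179 2.91
vertex 2.112 4.121 4.093
endloop
endfacet
facet normal -0.847 0.477 0.234
outer loop
vertex 2.112 4.121 4.093
vertex 1.255 3.179 2.91
vertex 1.821 3.481 4.343
endloop
endfacet
facet normal 0.361 0.192 0.912
outer loop
vertex 2.112 4.121 4.093
vertex 1.821 3.481 4.343
vertex 2.623 3.431 4.036
endloop
endfacet
facet normal -0.360 -0.192 -0.913
outer loop
vertex 1.255 3.179 2.91
vertex 2.057 3.129 2.604
vertex 1.568 2.501 2.929
endloop
endfacet
facet normal -0.833 -0.373 0.408
outer loop
vertex 1.255 3.179 2.91
vertex 1.568 2.501 2.929
vertex 1.821 3.481 4.343
endloop
endfacet
facet normal -0.834 -0.373 0.408
outer loop
vertex 1.821 3.481 4.343
vertex 1.568 2.501 2.929
vertex 2.133 2.804 4.362
endloop
endfacet
facet normal 0.361 0.192 0.912
outer loop
vertex 1.821 3.481 4.343
vertex 2.133 2.804 4.362
vertex 2.623 3.431 4.036
endloop
endfacet
facet normal -0.360 -0.192 -0.913
outer loop
vertex 1.568 2.501 2.929
vertex 2.057 3.129 2.604
vertex 2.249 2.296 2.704
endloop
endfacet
facet normal -0.193 -0.942 0.275
outer loop
vertex 1.568 2.501 2.929
vertex 2.249 2.296 2.704
vertex 2.133 2.804 4.362
endloop
endfacet
facet normal -0.192 -0.942 0.275
outer loop
vertex 2.133 2.804 4.362
vertex 2.249 2.296 2.704
vertex 2.815 2.599 4.136
endloop
endfacet
facet normal 0.360 0.193 0.913
outer loop
vertex 2.133 2.804 4.362
vertex 2.815 2.599 4.136
vertex 2.623 3.431 4.036
endloop
endfacet
facet normal -0.361 -0.193 -0.912
outer loop
vertex 2.249 2.296 2.704
vertex 2.057 3.129 2.604
vertex 2.786 2.718 2.402
endloop
endfacet
facet normal 0.594 -0.802 -0.065
outer loop
vertex 2.249 2.296 2.704
vertex 2.786 2.718 2.402
vertex 2.815 2.599 4.136
endloop
endfacet
facet normal 0.595 -0.801 -0.065
outer loop
vertex 2.815 2.599 4.136
vertex 2.786 2.718 2.402
vertex 3.351 3.021 3.835
endloop
endfacet
facet normal 0.361 0.193 0.913
outer loop
vertex 2.815 2.599 4.136
vertex 3.351 3.021 3.835
vertex 2.623 3.431 4.036
endloop
endfacet

endsolid


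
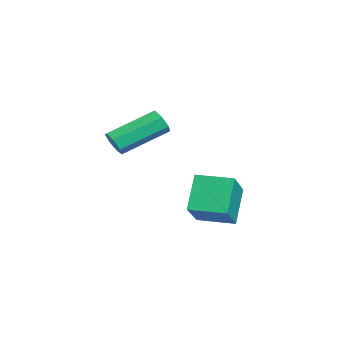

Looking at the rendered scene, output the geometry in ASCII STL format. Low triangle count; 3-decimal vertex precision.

solid 
facet normal -0.567 0.221 0.794
outer loop
vertex -3.172 1.112 0.191
vertex -2.671 2.536 0.152
vertex -4.718 1.623 -1.055
endloop
endfacet
facet normal -0.332 -0.943 0.026
outer loop
vertex -3.749 1.244 -2.412
vertex -3.172 1.112 0.191
vertex -4.718 1.623 -1.055
endloop
endfacet
facet normal -0.567 0.221 0.794
outer loop
vertex -4.718 1.623 -1.055
vertex -2.671 2.536 0.152
vertex -4.217 3.046 -1.093
endloop
endfacet
facet normal -0.754 0.249 -0.608
outer loop
vertex -4.217 3.046 -1.093
vertex -3.749 1.244 -2.412
vertex -4.718 1.623 -1.055
endloop
endfacet
facet normal 0.754 -0.249 0.608
outer loop
vertex -3.172 1.112 0.191
vertex -1.702 2.157 -1.205
vertex -2.671 2.536 0.152
endloop
endfacet
facet normal -0.332 -0.943 0.026
outer loop
vertex -2.203 0.734 -1.167
vertex -3.172 1.112 0.191
vertex -3.749 1.244 -2.412
endloop
endfacet
facet normal 0.754 -0.249 0.608
outer loop
vertex -2.203 0.734 -1.167
vertex -1.702 2.157 -1.205
vertex -3.172 1.112 0.191
endloop
endfacet
facet normal 0.332 0.943 -0.026
outer loop
vertex -2.671 2.536 0.152
vertex -1.702 2.157 -1.205
vertex -4.217 3.046 -1.093
endloop
endfacet
facet normal -0.754 0.249 -0.608
outer loop
vertex -3.248 2.668 -2.451
vertex -3.749 1.244 -2.412
vertex -4.217 3.046 -1.093
endloop
endfacet
facet normal 0.332 0.943 -0.025
outer loop
vertex -4.217 3.046 -1.093
vertex -1.702 2.157 -1.205
vertex -3.248 2.668 -2.451
endloop
endfacet
facet normal 0.566 -0.221 -0.794
outer loop
vertex -3.248 2.668 -2.451
vertex -2.203 0.734 -1.167
vertex -3.749 1.244 -2.412
endloop
endfacet
facet normal 0.567 -0.221 -0.794
outer loop
vertex -1.702 2.157 -1.205
vertex -2.203 0.734 -1.167
vertex -3.248 2.668 -2.451
endloop
endfacet
facet normal 0.269 -0.863 -0.427
outer loop
vertex -1.891 -1.639 1.845
vertex -2.083 -1.929 2.31
vertex -2.374 -1.782 1.83
endloop
endfacet
facet normal -0.096 0.417 -0.904
outer loop
vertex -1.891 -1.639 1.845
vertex -2.374 -1.782 1.83
vertex -2.446 0.139 2.725
endloop
endfacet
facet normal -0.096 0.417 -0.904
outer loop
vertex -2.446 0.139 2.725
vertex -2.374 -1.782 1.83
vertex -2.928 -0.004 2.71
endloop
endfacet
facet normal -0.269 0.863 0.428
outer loop
vertex -2.446 0.139 2.725
vertex -2.928 -0.004 2.71
vertex -2.637 -0.151 3.19
endloop
endfacet
facet normal 0.270 -0.863 -0.428
outer loop
vertex -2.374 -1.782 1.83
vertex -2.083 -1.929 2.31
vertex -2.637 -2.036 2.176
endloop
endfacet
facet normal -0.809 0.038 -0.587
outer loop
vertex -2.374 -1.782 1.83
vertex -2.637 -2.036 2.176
vertex -2.928 -0.004 2.71
endloop
endfacet
facet normal -0.808 0.039 -0.588
outer loop
vertex -2.928 -0.004 2.71
vertex -2.637 -2.036 2.176
vertex -3.192 -0.258 3.056
endloop
endfacet
facet normal -0.270 0.863 0.428
outer loop
vertex -2.928 -0.004 2.71
vertex -3.192 -0.258 3.056
vertex -2.637 -0.151 3.19
endloop
endfacet
facet normal 0.270 -0.863 -0.427
outer loop
vertex -2.637 -2.036 2.176
vertex -2.083 -1.929 2.31
vertex -2.483 -2.209 2.623
endloop
endfacet
facet normal -0.913 -0.370 0.171
outer loop
vertex -2.637 -2.036 2.176
vertex -2.483 -2.209 2.623
vertex -3.192 -0.258 3.056
endloop
endfacet
facet normal -0.913 -0.370 0.173
outer loop
vertex -3.192 -0.258 3.056
vertex -2.483 -2.209 2.623
vertex -3.037 -0.431 3.503
endloop
endfacet
facet normal -0.270 0.863 0.427
outer loop
vertex -3.192 -0.258 3.056
vertex -3.037 -0.431 3.503
vertex -2.637 -0.151 3.19
endloop
endfacet
facet normal 0.270 -0.863 -0.427
outer loop
vertex -2.483 -2.209 2.623
vertex -2.083 -1.929 2.31
vertex -2.027 -2.171 2.834
endloop
endfacet
facet normal -0.329 -0.499 0.801
outer loop
vertex -2.483 -2.209 2.623
vertex -2.027 -2.171 2.834
vertex -3.037 -0.431 3.503
endloop
endfacet
facet normal -0.330 -0.499 0.801
outer loop
vertex -3.037 -0.431 3.503
vertex -2.027 -2.171 2.834
vertex -2.582 -0.393 3.714
endloop
endfacet
facet normal -0.270 0.863 0.427
outer loop
vertex -3.037 -0.431 3.503
vertex -2.582 -0.393 3.714
vertex -2.637 -0.151 3.19
endloop
endfacet
facet normal 0.269 -0.863 -0.427
outer loop
vertex -2.027 -2.171 2.834
vertex -2.083 -1.929 2.31
vertex -1.614 -1.951 2.65
endloop
endfacet
facet normal 0.503 -0.252 0.827
outer loop
vertex -2.027 -2.171 2.834
vertex -1.614 -1.951 2.65
vertex -2.582 -0.393 3.714
endloop
endfacet
facet normal 0.501 -0.254 0.827
outer loop
vertex -2.582 -0.393 3.714
vertex -1.614 -1.951 2.65
vertex -2.168 -0.173 3.531
endloop
endfacet
facet normal -0.270 0.863 0.427
outer loop
vertex -2.582 -0.393 3.714
vertex -2.168 -0.173 3.531
vertex -2.637 -0.151 3.19
endloop
endfacet
facet normal 0.269 -0.863 -0.427
outer loop
vertex -1.614 -1.951 2.65
vertex -2.083 -1.929 2.31
vertex -1.553 -1.714 2.21
endloop
endfacet
facet normal 0.956 0.183 0.231
outer loop
vertex -1.614 -1.951 2.65
vertex -1.553 -1.714 2.21
vertex -2.168 -0.173 3.531
endloop
endfacet
facet normal 0.956 0.184 0.230
outer loop
vertex -2.168 -0.173 3.531
vertex -1.553 -1.714 2.21
vertex -2.108 0.064 3.091
endloop
endfacet
facet normal -0.271 0.863 0.428
outer loop
vertex -2.168 -0.173 3.531
vertex -2.108 0.064 3.091
vertex -2.637 -0.151 3.19
endloop
endfacet
facet normal 0.270 -0.863 -0.427
outer loop
vertex -1.553 -1.714 2.21
vertex -2.083 -1.929 2.31
vertex -1.891 -1.639 1.845
endloop
endfacet
facet normal 0.690 0.483 -0.540
outer loop
vertex -1.553 -1.714 2.21
vertex -1.891 -1.639 1.845
vertex -2.108 0.064 3.091
endloop
endfacet
facet normal 0.691 0.482 -0.539
outer loop
vertex -2.108 0.064 3.091
vertex -1.891 -1.639 1.845
vertex -2.446 0.139 2.725
endloop
endfacet
facet normal -0.271 0.863 0.427
outer loop
vertex -2.108 0.064 3.091
vertex -2.446 0.139 2.725
vertex -2.637 -0.151 3.19
endloop
endfacet

endsolid


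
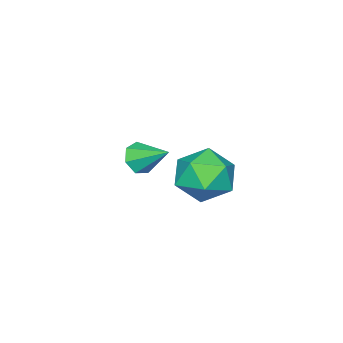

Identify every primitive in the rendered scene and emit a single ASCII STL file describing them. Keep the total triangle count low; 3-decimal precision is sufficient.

solid 
facet normal 0.045 -0.853 -0.520
outer loop
vertex 0.629 -3.456 -3.024
vertex -0.096 -3.408 -3.166
vertex 0.47 -3.138 -3.559
endloop
endfacet
facet normal 0.868 0.495 0.036
outer loop
vertex 0.629 -3.456 -3.024
vertex 0.47 -3.138 -3.559
vertex -0.164 -2.112 -2.374
endloop
endfacet
facet normal 0.045 -0.852 -0.521
outer loop
vertex 0.47 -3.138 -3.559
vertex -0.096 -3.408 -3.166
vertex -0.115 -3.023 -3.797
endloop
endfacet
facet normal 0.357 0.792 -0.495
outer loop
vertex 0.47 -3.138 -3.559
vertex -0.115 -3.023 -3.797
vertex -0.164 -2.112 -2.374
endloop
endfacet
facet normal 0.045 -0.852 -0.521
outer loop
vertex -0.115 -3.023 -3.797
vertex -0.096 -3.408 -3.166
vertex -0.686 -3.198 -3.56
endloop
endfacet
facet normal -0.436 0.751 -0.496
outer loop
vertex -0.115 -3.023 -3.797
vertex -0.686 -3.198 -3.56
vertex -0.164 -2.112 -2.374
endloop
endfacet
facet normal 0.045 -0.852 -0.521
outer loop
vertex -0.686 -3.198 -3.56
vertex -0.096 -3.408 -3.166
vertex -0.812 -3.531 -3.026
endloop
endfacet
facet normal -0.915 0.402 0.035
outer loop
vertex -0.686 -3.198 -3.56
vertex -0.812 -3.531 -3.026
vertex -0.164 -2.112 -2.374
endloop
endfacet
facet normal 0.045 -0.853 -0.519
outer loop
vertex -0.812 -3.531 -3.026
vertex -0.096 -3.408 -3.166
vertex -0.399 -3.771 -2.596
endloop
endfacet
facet normal -0.719 0.009 0.695
outer loop
vertex -0.812 -3.531 -3.026
vertex -0.399 -3.771 -2.596
vertex -0.164 -2.112 -2.374
endloop
endfacet
facet normal 0.044 -0.853 -0.520
outer loop
vertex -0.399 -3.771 -2.596
vertex -0.096 -3.408 -3.166
vertex 0.243 -3.738 -2.596
endloop
endfacet
facet normal 0.007 -0.134 0.991
outer loop
vertex -0.399 -3.771 -2.596
vertex 0.243 -3.738 -2.596
vertex -0.164 -2.112 -2.374
endloop
endfacet
facet normal 0.046 -0.853 -0.521
outer loop
vertex 0.243 -3.738 -2.596
vertex -0.096 -3.408 -3.166
vertex 0.629 -3.456 -3.024
endloop
endfacet
facet normal 0.712 0.083 0.697
outer loop
vertex 0.243 -3.738 -2.596
vertex 0.629 -3.456 -3.024
vertex -0.164 -2.112 -2.374
endloop
endfacet
facet normal -0.436 0.880 0.188
outer loop
vertex 1.652 1.981 -1.737
vertex 0.784 1.425 -1.146
vertex 1.759 1.785 -0.57
endloop
endfacet
facet normal 0.272 0.953 0.135
outer loop
vertex 1.652 1.981 -1.737
vertex 1.759 1.785 -0.57
vertex 2.692 1.621 -1.288
endloop
endfacet
facet normal 0.470 0.721 -0.510
outer loop
vertex 1.652 1.981 -1.737
vertex 2.692 1.621 -1.288
vertex 2.292 1.16 -2.308
endloop
endfacet
facet normal -0.116 0.505 -0.855
outer loop
vertex 1.652 1.981 -1.737
vertex 2.292 1.16 -2.308
vertex 1.114 1.039 -2.22
endloop
endfacet
facet normal -0.675 0.603 -0.424
outer loop
vertex 1.652 1.981 -1.737
vertex 1.114 1.039 -2.22
vertex 0.784 1.425 -1.146
endloop
endfacet
facet normal 0.574 0.529 0.625
outer loop
vertex 2.692 1.621 -1.288
vertex 1.759 1.785 -0.57
vertex 2.466 0.841 -0.42
endloop
endfacet
facet normal -0.571 0.411 0.710
outer loop
vertex 1.759 1.785 -0.57
vertex 0.784 1.425 -1.146
vertex 1.288 0.72 -0.332
endloop
endfacet
facet normal -0.959 -0.036 -0.282
outer loop
vertex 0.784 1.425 -1.146
vertex 1.114 1.039 -2.22
vertex 0.888 0.259 -1.352
endloop
endfacet
facet normal -0.053 -0.195 -0.979
outer loop
vertex 1.114 1.039 -2.22
vertex 2.292 1.16 -2.308
vertex 1.821 0.095 -2.07
endloop
endfacet
facet normal 0.894 0.154 -0.420
outer loop
vertex 2.292 1.16 -2.308
vertex 2.692 1.621 -1.288
vertex 2.796 0.455 -1.494
endloop
endfacet
facet normal 0.116 -0.505 0.855
outer loop
vertex 1.928 -0.101 -0.903
vertex 2.466 0.841 -0.42
vertex 1.288 0.72 -0.332
endloop
endfacet
facet normal -0.470 -0.721 0.510
outer loop
vertex 1.928 -0.101 -0.903
vertex 1.288 0.72 -0.332
vertex 0.888 0.259 -1.352
endloop
endfacet
facet normal -0.272 -0.953 -0.135
outer loop
vertex 1.928 -0.101 -0.903
vertex 0.888 0.259 -1.352
vertex 1.821 0.095 -2.07
endloop
endfacet
facet normal 0.436 -0.880 -0.188
outer loop
vertex 1.928 -0.101 -0.903
vertex 1.821 0.095 -2.07
vertex 2.796 0.455 -1.494
endloop
endfacet
facet normal 0.675 -0.603 0.424
outer loop
vertex 1.928 -0.101 -0.903
vertex 2.796 0.455 -1.494
vertex 2.466 0.841 -0.42
endloop
endfacet
facet normal 0.053 0.195 0.979
outer loop
vertex 1.288 0.72 -0.332
vertex 2.466 0.841 -0.42
vertex 1.759 1.785 -0.57
endloop
endfacet
facet normal -0.894 -0.154 0.420
outer loop
vertex 0.888 0.259 -1.352
vertex 1.288 0.72 -0.332
vertex 0.784 1.425 -1.146
endloop
endfacet
facet normal -0.574 -0.529 -0.625
outer loop
vertex 1.821 0.095 -2.07
vertex 0.888 0.259 -1.352
vertex 1.114 1.039 -2.22
endloop
endfacet
facet normal 0.571 -0.411 -0.710
outer loop
vertex 2.796 0.455 -1.494
vertex 1.821 0.095 -2.07
vertex 2.292 1.16 -2.308
endloop
endfacet
facet normal 0.959 0.036 0.282
outer loop
vertex 2.466 0.841 -0.42
vertex 2.796 0.455 -1.494
vertex 2.692 1.621 -1.288
endloop
endfacet

endsolid
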